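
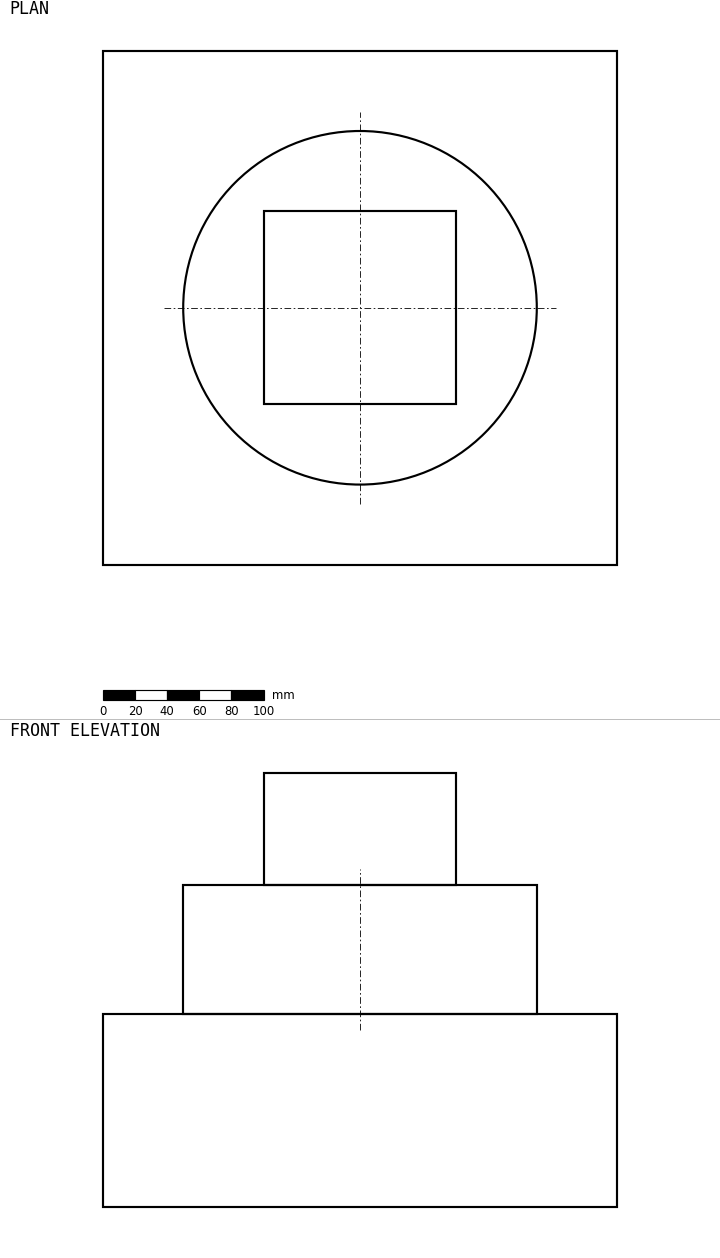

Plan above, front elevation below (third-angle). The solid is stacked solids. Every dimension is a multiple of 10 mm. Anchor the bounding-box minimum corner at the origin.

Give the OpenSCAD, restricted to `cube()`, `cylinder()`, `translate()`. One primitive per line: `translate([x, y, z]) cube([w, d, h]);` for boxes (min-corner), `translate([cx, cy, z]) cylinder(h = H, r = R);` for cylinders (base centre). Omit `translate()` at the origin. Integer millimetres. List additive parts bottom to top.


cube([320, 320, 120]);
translate([160, 160, 120]) cylinder(h = 80, r = 110);
translate([100, 100, 200]) cube([120, 120, 70]);


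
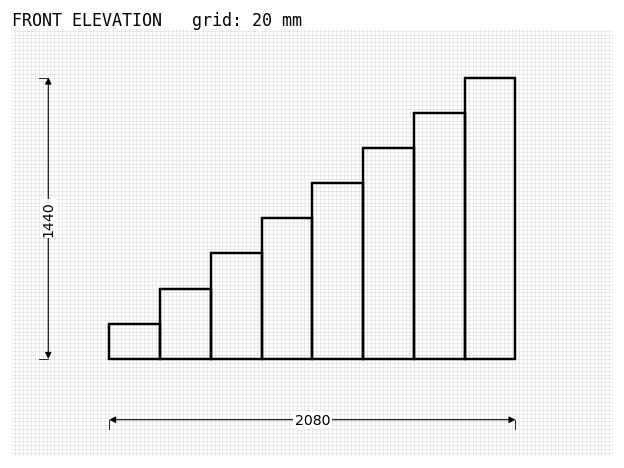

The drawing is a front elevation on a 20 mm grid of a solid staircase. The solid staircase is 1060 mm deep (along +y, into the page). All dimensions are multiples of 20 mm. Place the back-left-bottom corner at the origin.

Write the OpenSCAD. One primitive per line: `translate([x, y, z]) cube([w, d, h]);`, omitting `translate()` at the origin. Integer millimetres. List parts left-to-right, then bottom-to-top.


cube([260, 1060, 180]);
translate([260, 0, 0]) cube([260, 1060, 360]);
translate([520, 0, 0]) cube([260, 1060, 540]);
translate([780, 0, 0]) cube([260, 1060, 720]);
translate([1040, 0, 0]) cube([260, 1060, 900]);
translate([1300, 0, 0]) cube([260, 1060, 1080]);
translate([1560, 0, 0]) cube([260, 1060, 1260]);
translate([1820, 0, 0]) cube([260, 1060, 1440]);


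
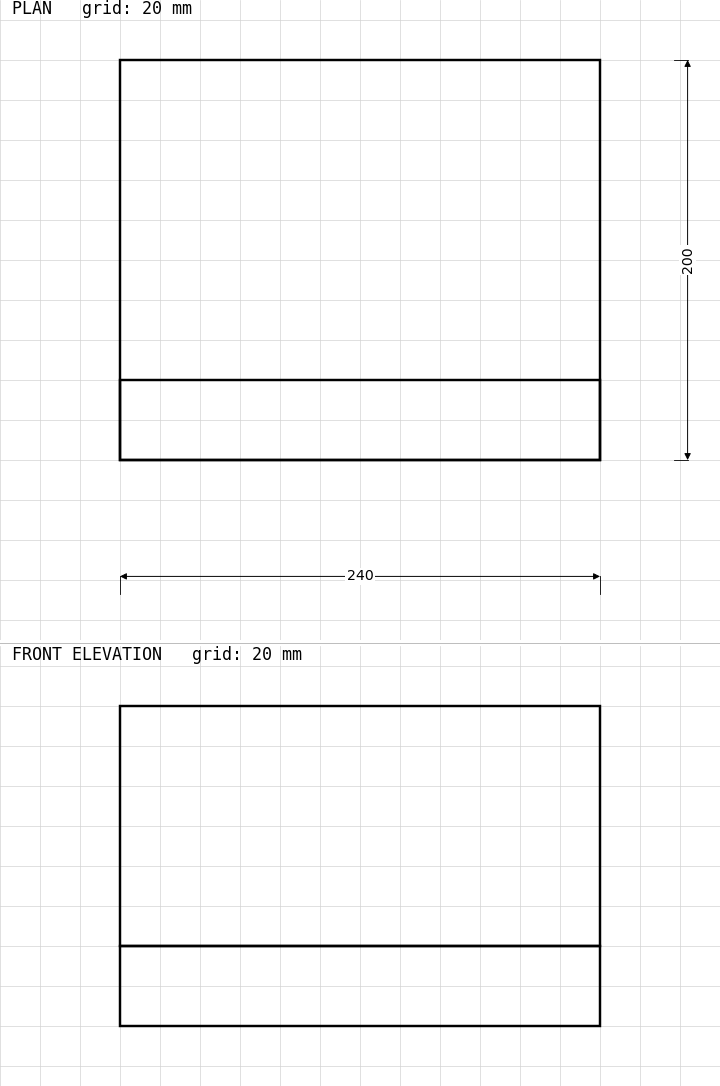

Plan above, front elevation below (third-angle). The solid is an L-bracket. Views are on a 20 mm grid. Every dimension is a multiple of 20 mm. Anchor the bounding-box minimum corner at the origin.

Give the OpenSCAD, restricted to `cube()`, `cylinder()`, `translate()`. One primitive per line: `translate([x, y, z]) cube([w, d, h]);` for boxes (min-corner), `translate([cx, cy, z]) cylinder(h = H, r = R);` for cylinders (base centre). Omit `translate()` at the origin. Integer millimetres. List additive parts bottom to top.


cube([240, 200, 40]);
translate([0, 0, 40]) cube([240, 40, 120]);


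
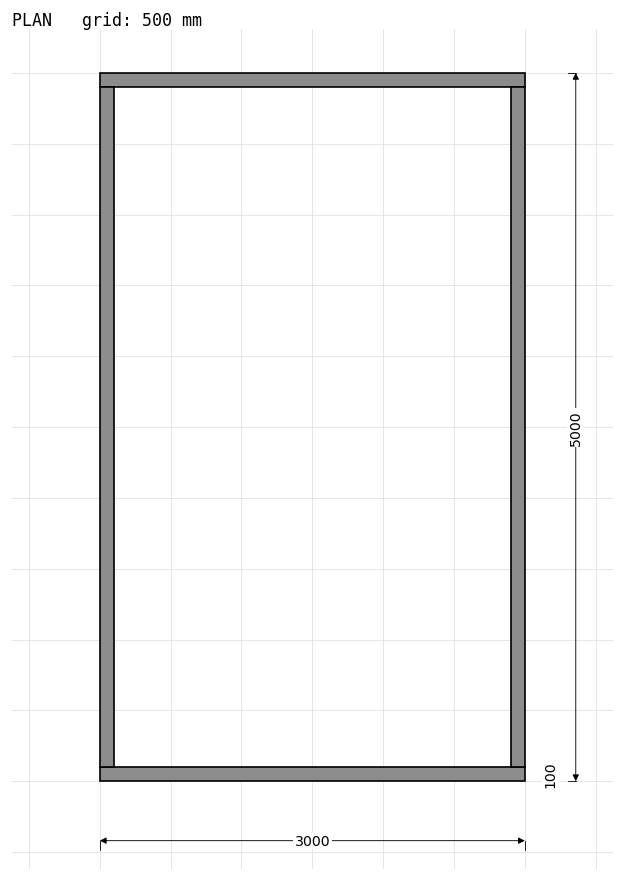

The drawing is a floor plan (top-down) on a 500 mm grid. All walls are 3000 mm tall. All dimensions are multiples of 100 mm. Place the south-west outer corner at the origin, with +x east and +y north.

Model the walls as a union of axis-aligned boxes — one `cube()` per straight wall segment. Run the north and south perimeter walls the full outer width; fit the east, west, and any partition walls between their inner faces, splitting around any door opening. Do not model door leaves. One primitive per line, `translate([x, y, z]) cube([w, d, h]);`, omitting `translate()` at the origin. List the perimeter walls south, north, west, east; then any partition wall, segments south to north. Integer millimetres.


cube([3000, 100, 3000]);
translate([0, 4900, 0]) cube([3000, 100, 3000]);
translate([0, 100, 0]) cube([100, 4800, 3000]);
translate([2900, 100, 0]) cube([100, 4800, 3000]);


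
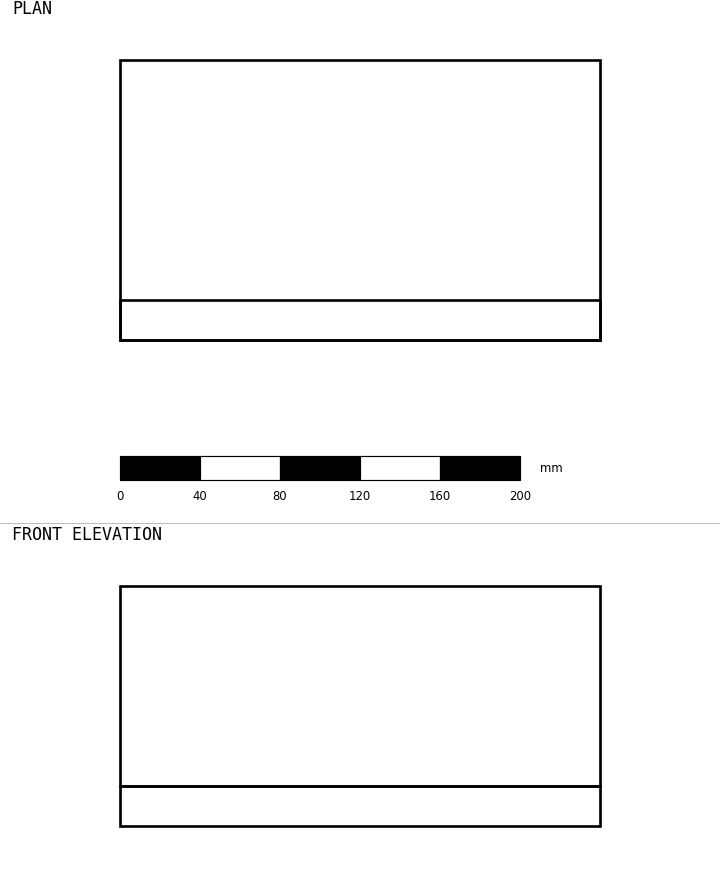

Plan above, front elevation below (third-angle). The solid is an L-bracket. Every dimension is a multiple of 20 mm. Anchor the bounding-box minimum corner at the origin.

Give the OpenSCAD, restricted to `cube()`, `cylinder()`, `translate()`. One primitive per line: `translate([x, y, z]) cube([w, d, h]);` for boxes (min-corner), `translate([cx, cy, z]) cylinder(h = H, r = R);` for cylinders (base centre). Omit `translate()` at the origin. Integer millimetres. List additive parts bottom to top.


cube([240, 140, 20]);
translate([0, 0, 20]) cube([240, 20, 100]);


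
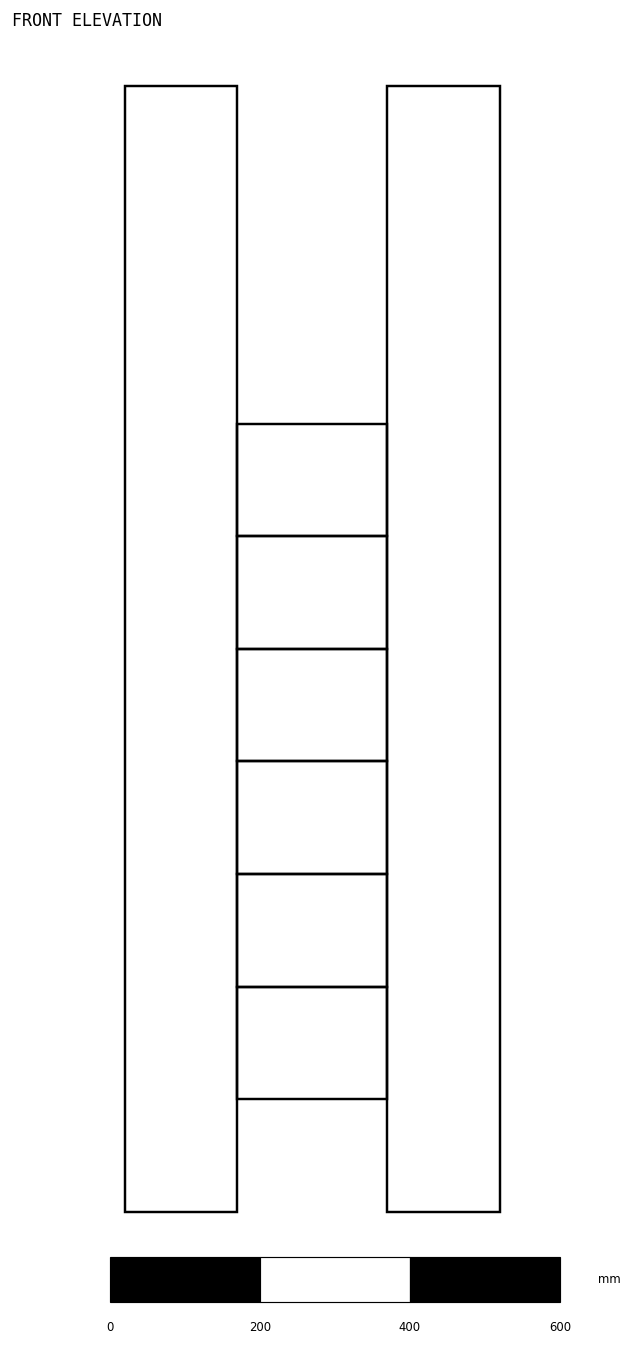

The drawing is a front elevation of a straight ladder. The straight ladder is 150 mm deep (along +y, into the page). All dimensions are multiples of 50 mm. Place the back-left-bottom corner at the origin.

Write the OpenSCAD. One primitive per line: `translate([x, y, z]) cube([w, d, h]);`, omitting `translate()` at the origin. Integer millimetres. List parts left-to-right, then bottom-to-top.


cube([150, 150, 1500]);
translate([150, 0, 150]) cube([200, 150, 150]);
translate([150, 0, 300]) cube([200, 150, 150]);
translate([150, 0, 450]) cube([200, 150, 150]);
translate([150, 0, 600]) cube([200, 150, 150]);
translate([150, 0, 750]) cube([200, 150, 150]);
translate([150, 0, 900]) cube([200, 150, 150]);
translate([350, 0, 0]) cube([150, 150, 1500]);


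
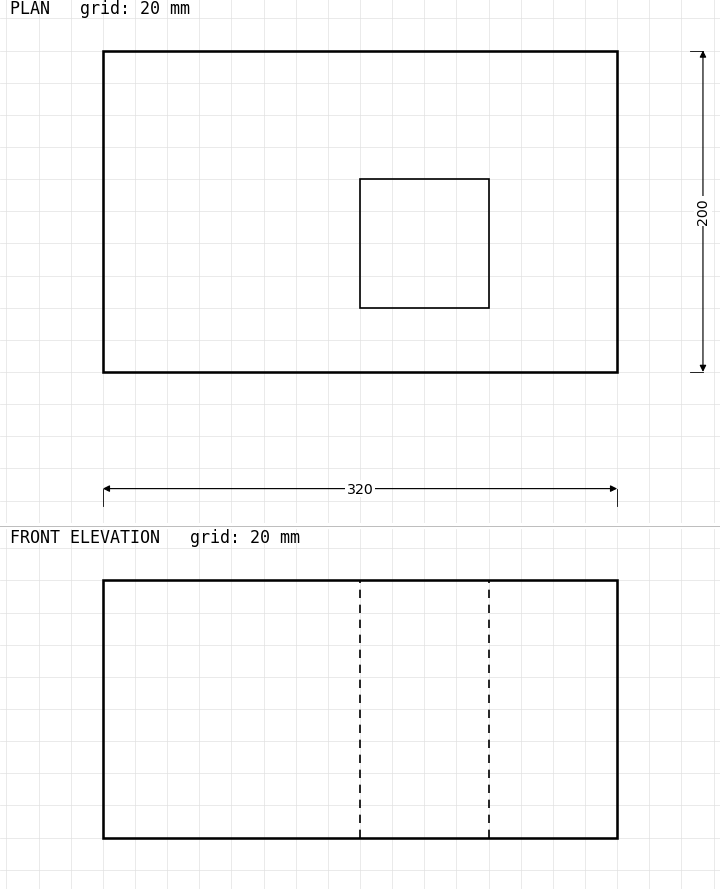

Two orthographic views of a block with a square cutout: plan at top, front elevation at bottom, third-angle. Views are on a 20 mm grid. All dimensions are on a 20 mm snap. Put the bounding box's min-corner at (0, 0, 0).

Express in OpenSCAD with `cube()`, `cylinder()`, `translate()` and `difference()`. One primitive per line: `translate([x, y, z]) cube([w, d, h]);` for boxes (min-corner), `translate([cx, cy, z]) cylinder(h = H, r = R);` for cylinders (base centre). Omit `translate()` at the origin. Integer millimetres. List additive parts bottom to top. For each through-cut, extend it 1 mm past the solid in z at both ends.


difference() {
  cube([320, 200, 160]);
  translate([160, 40, -1]) cube([80, 80, 162]);
}


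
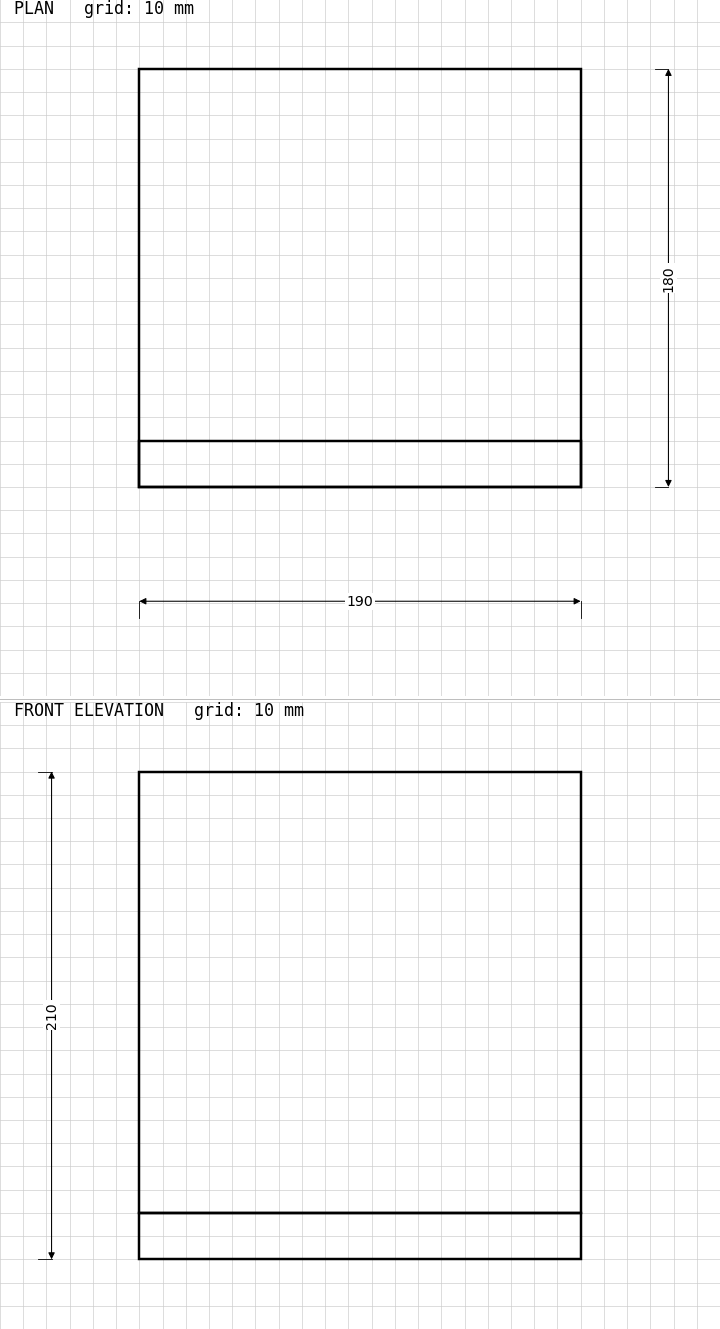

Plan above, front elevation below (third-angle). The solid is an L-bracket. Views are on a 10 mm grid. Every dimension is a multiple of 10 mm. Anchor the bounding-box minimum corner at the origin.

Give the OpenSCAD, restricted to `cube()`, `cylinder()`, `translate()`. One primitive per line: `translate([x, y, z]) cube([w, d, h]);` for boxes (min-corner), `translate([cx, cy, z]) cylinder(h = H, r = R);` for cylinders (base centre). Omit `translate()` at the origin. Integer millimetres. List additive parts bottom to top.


cube([190, 180, 20]);
translate([0, 0, 20]) cube([190, 20, 190]);


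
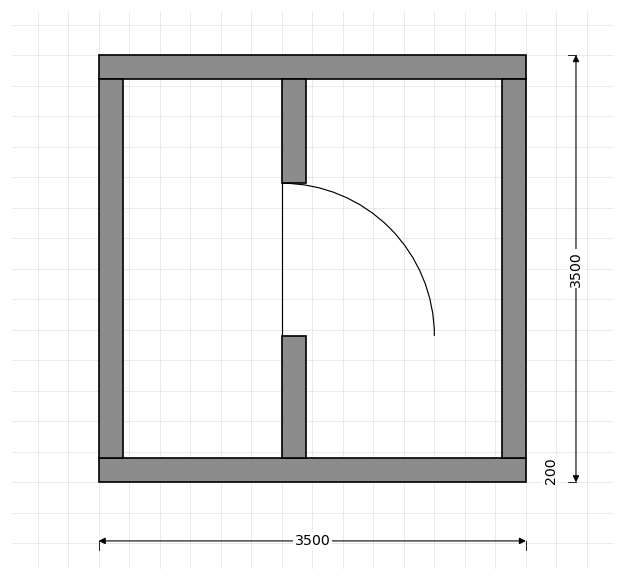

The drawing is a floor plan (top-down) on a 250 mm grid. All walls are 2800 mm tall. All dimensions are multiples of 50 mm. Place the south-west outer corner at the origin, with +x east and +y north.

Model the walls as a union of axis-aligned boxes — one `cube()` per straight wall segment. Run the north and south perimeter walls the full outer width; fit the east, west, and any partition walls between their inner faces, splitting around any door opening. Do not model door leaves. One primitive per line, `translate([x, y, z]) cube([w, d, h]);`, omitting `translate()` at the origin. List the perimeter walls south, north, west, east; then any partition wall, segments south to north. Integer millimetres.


cube([3500, 200, 2800]);
translate([0, 3300, 0]) cube([3500, 200, 2800]);
translate([0, 200, 0]) cube([200, 3100, 2800]);
translate([3300, 200, 0]) cube([200, 3100, 2800]);
translate([1500, 200, 0]) cube([200, 1000, 2800]);
translate([1500, 2450, 0]) cube([200, 850, 2800]);


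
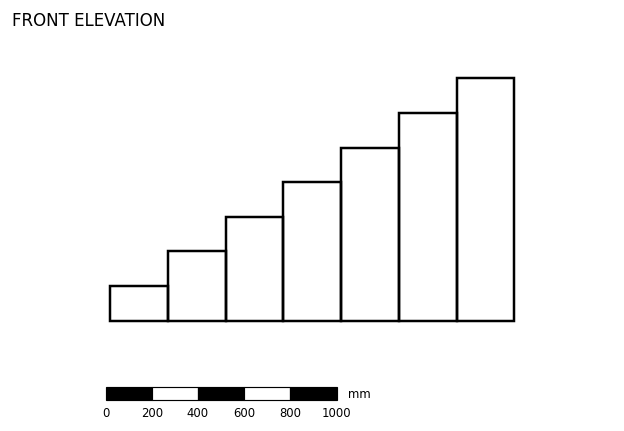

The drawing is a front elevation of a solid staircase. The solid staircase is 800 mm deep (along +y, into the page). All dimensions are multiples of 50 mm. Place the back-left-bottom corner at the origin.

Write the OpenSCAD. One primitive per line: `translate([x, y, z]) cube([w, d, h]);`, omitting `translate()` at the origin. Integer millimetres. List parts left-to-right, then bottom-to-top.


cube([250, 800, 150]);
translate([250, 0, 0]) cube([250, 800, 300]);
translate([500, 0, 0]) cube([250, 800, 450]);
translate([750, 0, 0]) cube([250, 800, 600]);
translate([1000, 0, 0]) cube([250, 800, 750]);
translate([1250, 0, 0]) cube([250, 800, 900]);
translate([1500, 0, 0]) cube([250, 800, 1050]);


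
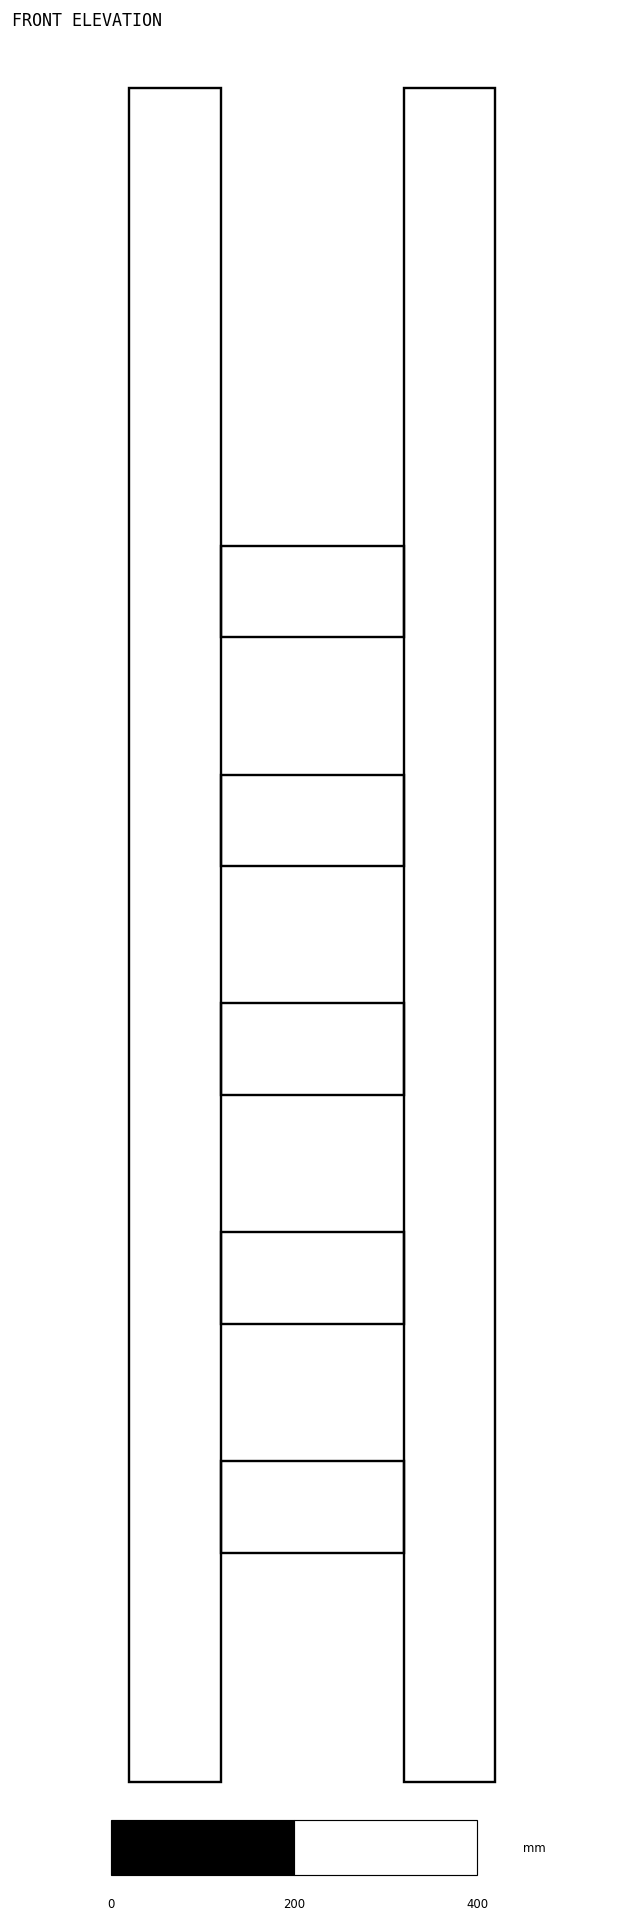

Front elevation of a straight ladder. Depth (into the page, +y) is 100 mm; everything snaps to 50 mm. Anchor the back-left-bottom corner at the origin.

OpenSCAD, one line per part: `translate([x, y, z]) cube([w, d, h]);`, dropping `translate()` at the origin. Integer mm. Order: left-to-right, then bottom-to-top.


cube([100, 100, 1850]);
translate([100, 0, 250]) cube([200, 100, 100]);
translate([100, 0, 500]) cube([200, 100, 100]);
translate([100, 0, 750]) cube([200, 100, 100]);
translate([100, 0, 1000]) cube([200, 100, 100]);
translate([100, 0, 1250]) cube([200, 100, 100]);
translate([300, 0, 0]) cube([100, 100, 1850]);


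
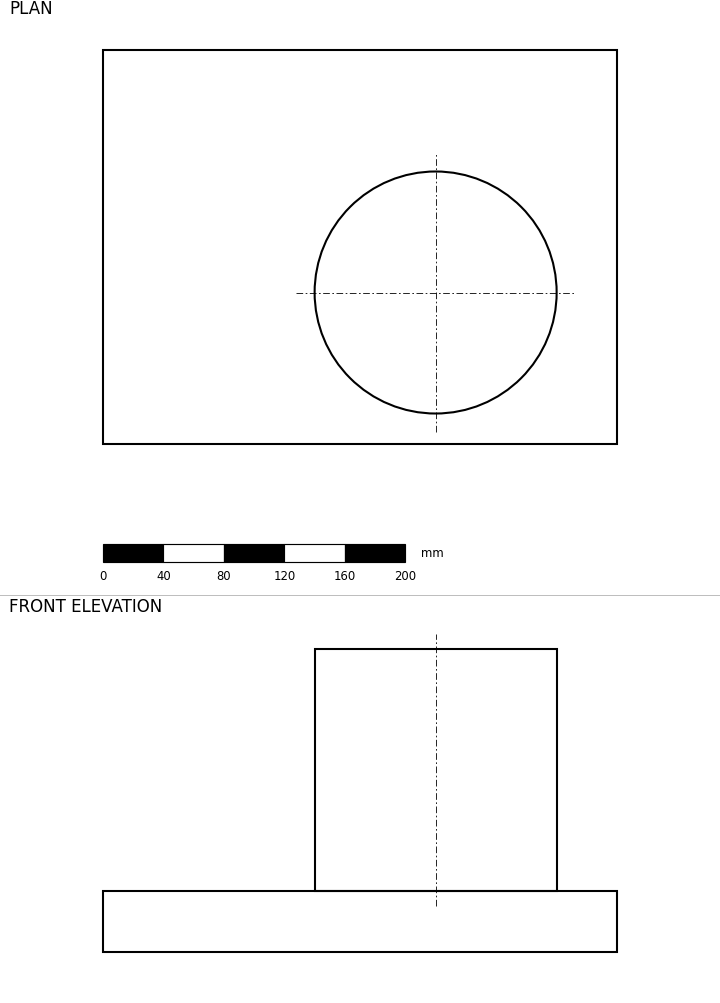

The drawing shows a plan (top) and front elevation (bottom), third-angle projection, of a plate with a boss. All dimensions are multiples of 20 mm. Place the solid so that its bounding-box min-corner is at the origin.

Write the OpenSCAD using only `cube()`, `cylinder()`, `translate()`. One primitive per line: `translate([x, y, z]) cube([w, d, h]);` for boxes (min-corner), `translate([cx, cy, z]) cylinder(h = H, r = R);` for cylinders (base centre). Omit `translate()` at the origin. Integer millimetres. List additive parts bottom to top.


cube([340, 260, 40]);
translate([220, 100, 40]) cylinder(h = 160, r = 80);


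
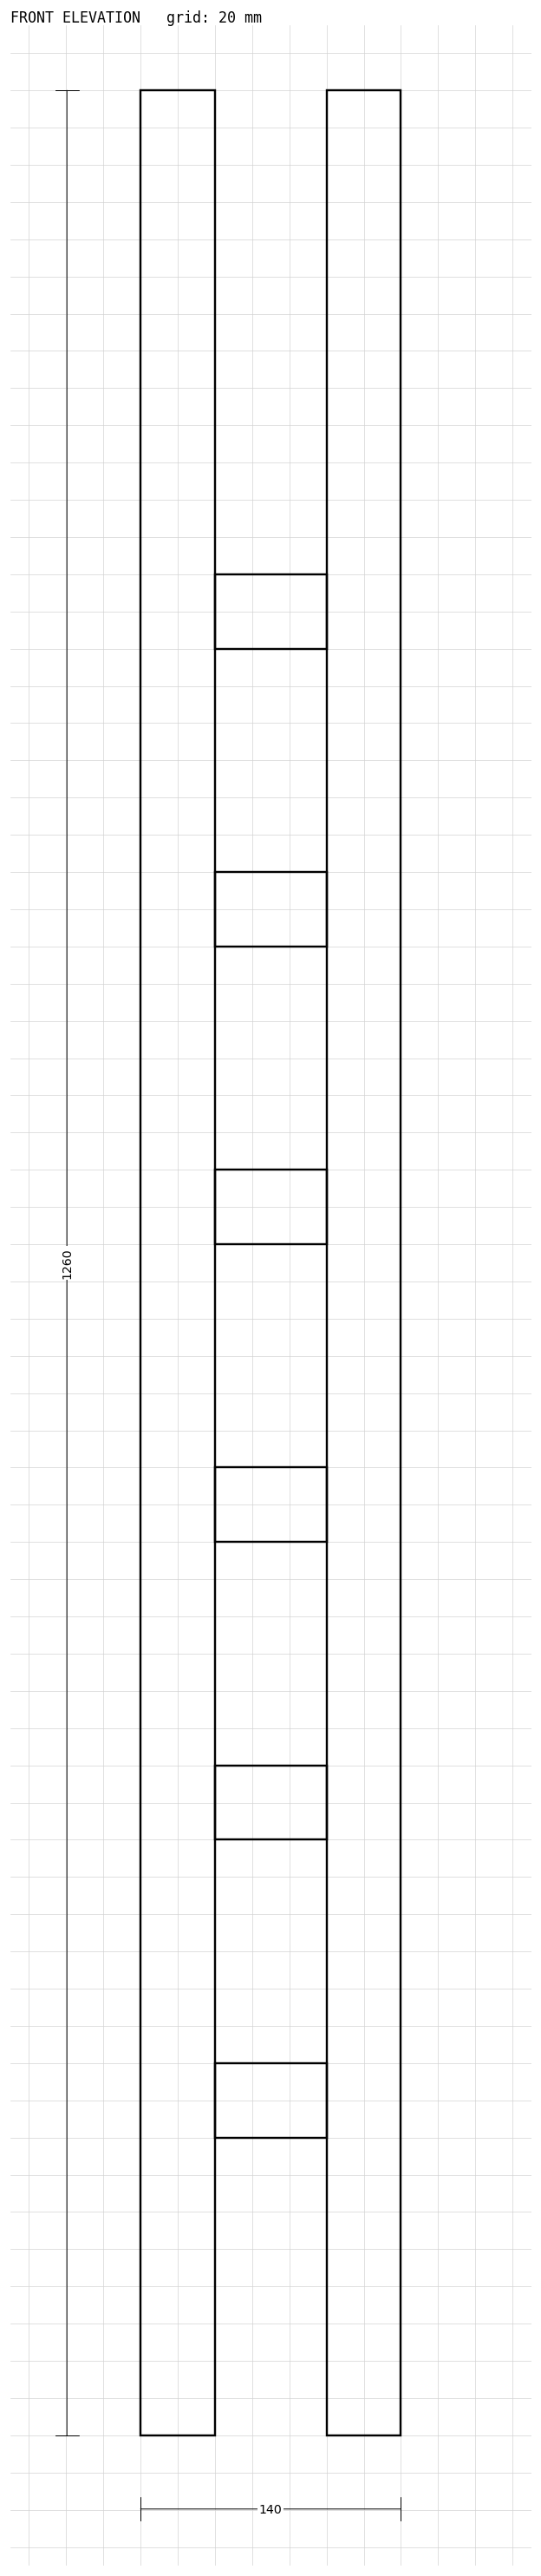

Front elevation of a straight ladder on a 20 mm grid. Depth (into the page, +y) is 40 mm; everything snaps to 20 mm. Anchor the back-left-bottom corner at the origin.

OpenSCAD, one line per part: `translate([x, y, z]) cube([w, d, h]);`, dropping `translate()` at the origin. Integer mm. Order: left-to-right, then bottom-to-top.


cube([40, 40, 1260]);
translate([40, 0, 160]) cube([60, 40, 40]);
translate([40, 0, 320]) cube([60, 40, 40]);
translate([40, 0, 480]) cube([60, 40, 40]);
translate([40, 0, 640]) cube([60, 40, 40]);
translate([40, 0, 800]) cube([60, 40, 40]);
translate([40, 0, 960]) cube([60, 40, 40]);
translate([100, 0, 0]) cube([40, 40, 1260]);


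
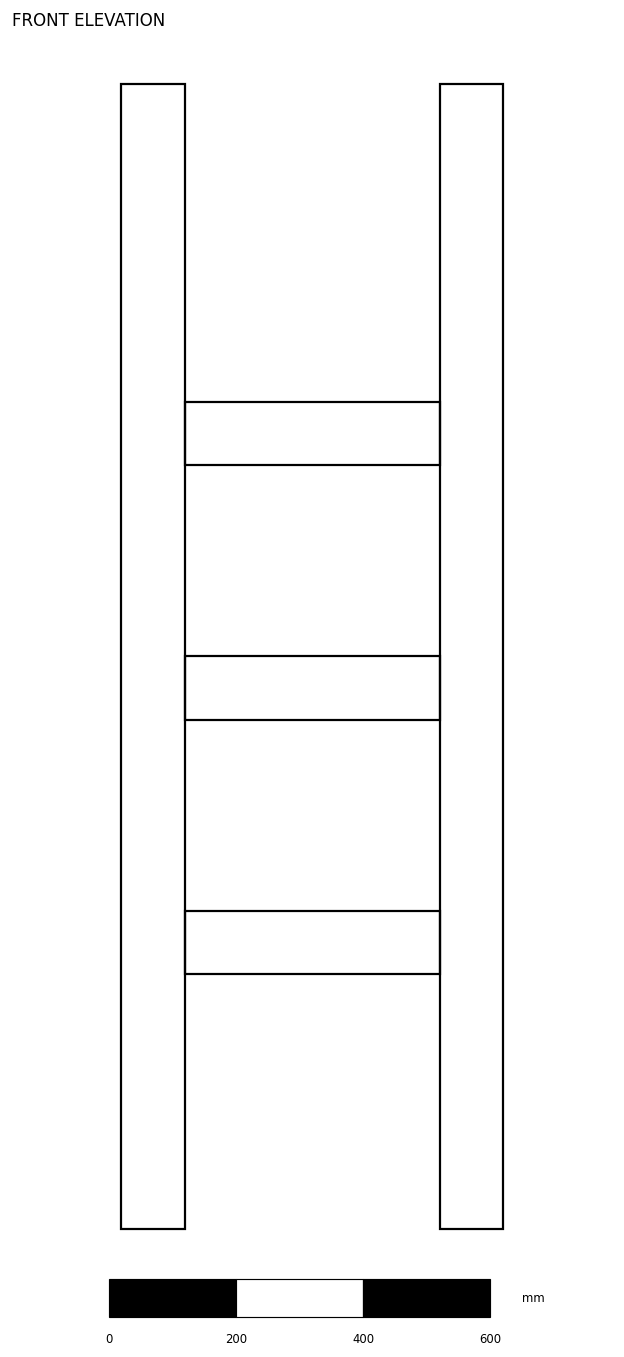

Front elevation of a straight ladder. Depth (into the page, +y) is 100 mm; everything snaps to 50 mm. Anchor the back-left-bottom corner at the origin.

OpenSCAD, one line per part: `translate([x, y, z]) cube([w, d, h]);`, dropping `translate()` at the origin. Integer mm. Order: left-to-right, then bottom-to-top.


cube([100, 100, 1800]);
translate([100, 0, 400]) cube([400, 100, 100]);
translate([100, 0, 800]) cube([400, 100, 100]);
translate([100, 0, 1200]) cube([400, 100, 100]);
translate([500, 0, 0]) cube([100, 100, 1800]);


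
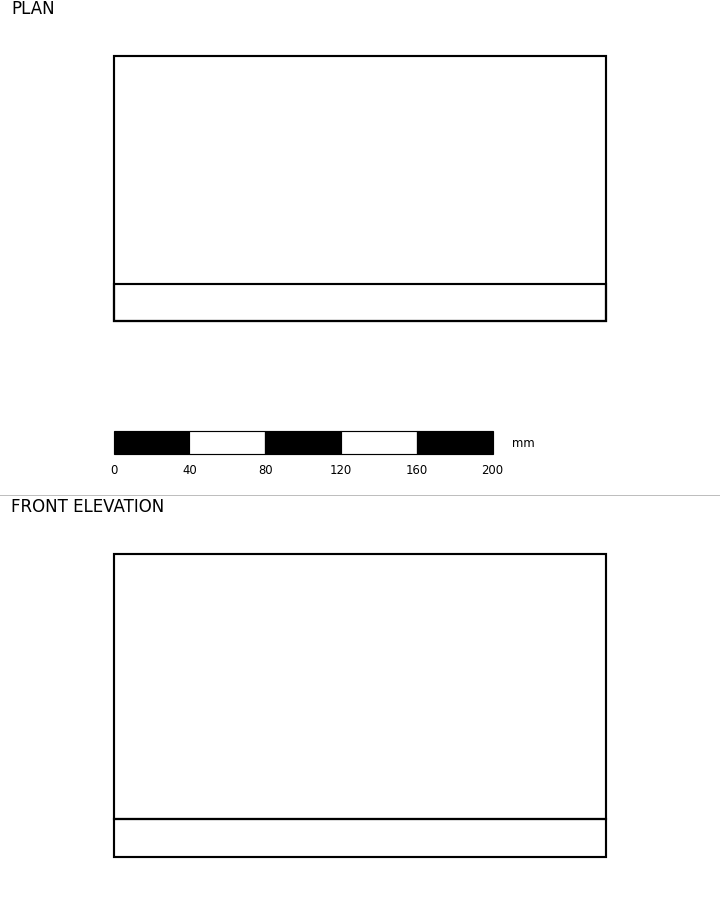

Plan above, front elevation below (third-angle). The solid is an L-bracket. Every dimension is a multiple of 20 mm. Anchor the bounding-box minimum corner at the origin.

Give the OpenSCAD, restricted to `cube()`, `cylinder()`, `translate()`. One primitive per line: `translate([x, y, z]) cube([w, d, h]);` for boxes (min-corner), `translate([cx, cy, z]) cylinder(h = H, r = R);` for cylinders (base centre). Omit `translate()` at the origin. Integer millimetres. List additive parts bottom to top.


cube([260, 140, 20]);
translate([0, 0, 20]) cube([260, 20, 140]);


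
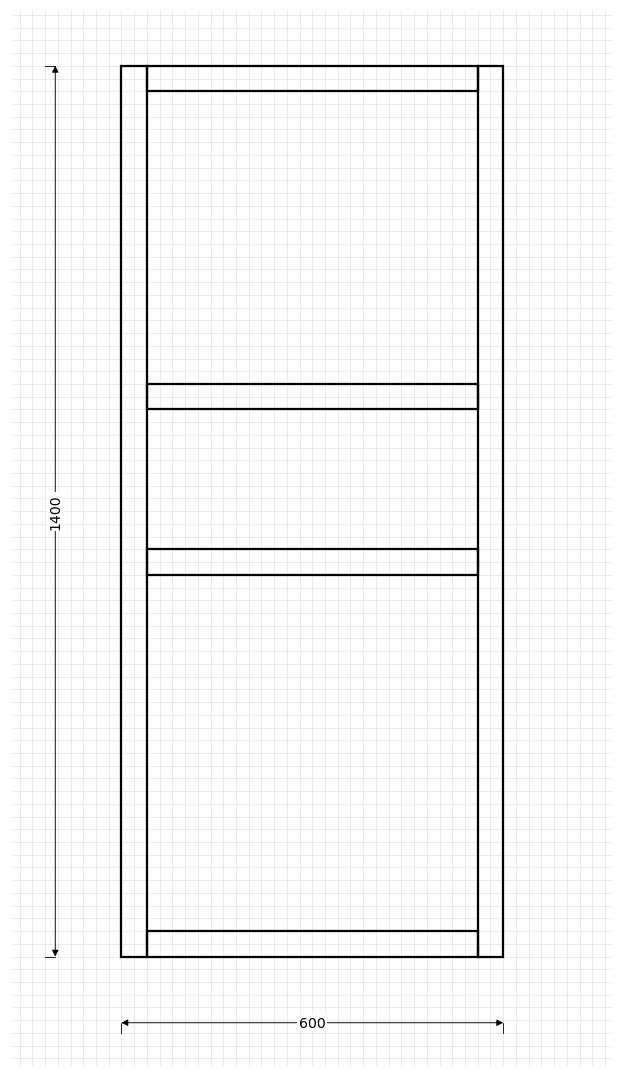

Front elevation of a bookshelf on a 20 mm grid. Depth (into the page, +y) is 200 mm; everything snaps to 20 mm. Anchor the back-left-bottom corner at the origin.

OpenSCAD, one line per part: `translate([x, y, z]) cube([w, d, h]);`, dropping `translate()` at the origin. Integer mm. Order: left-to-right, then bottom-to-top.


cube([40, 200, 1400]);
translate([40, 0, 0]) cube([520, 200, 40]);
translate([40, 0, 600]) cube([520, 200, 40]);
translate([40, 0, 860]) cube([520, 200, 40]);
translate([40, 0, 1360]) cube([520, 200, 40]);
translate([560, 0, 0]) cube([40, 200, 1400]);


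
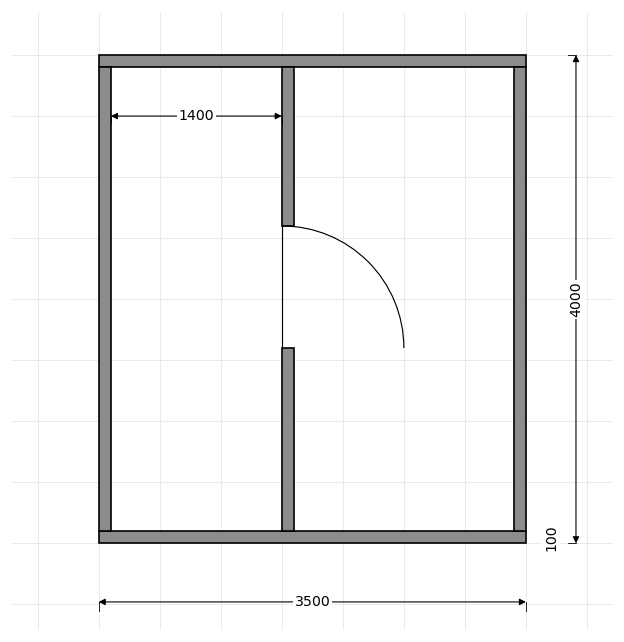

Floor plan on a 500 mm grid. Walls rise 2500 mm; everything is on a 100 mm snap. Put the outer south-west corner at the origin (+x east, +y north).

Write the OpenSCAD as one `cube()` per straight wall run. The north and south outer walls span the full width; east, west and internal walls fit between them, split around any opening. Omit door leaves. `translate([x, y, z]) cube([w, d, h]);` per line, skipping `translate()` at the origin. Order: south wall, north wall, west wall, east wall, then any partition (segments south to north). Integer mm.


cube([3500, 100, 2500]);
translate([0, 3900, 0]) cube([3500, 100, 2500]);
translate([0, 100, 0]) cube([100, 3800, 2500]);
translate([3400, 100, 0]) cube([100, 3800, 2500]);
translate([1500, 100, 0]) cube([100, 1500, 2500]);
translate([1500, 2600, 0]) cube([100, 1300, 2500]);


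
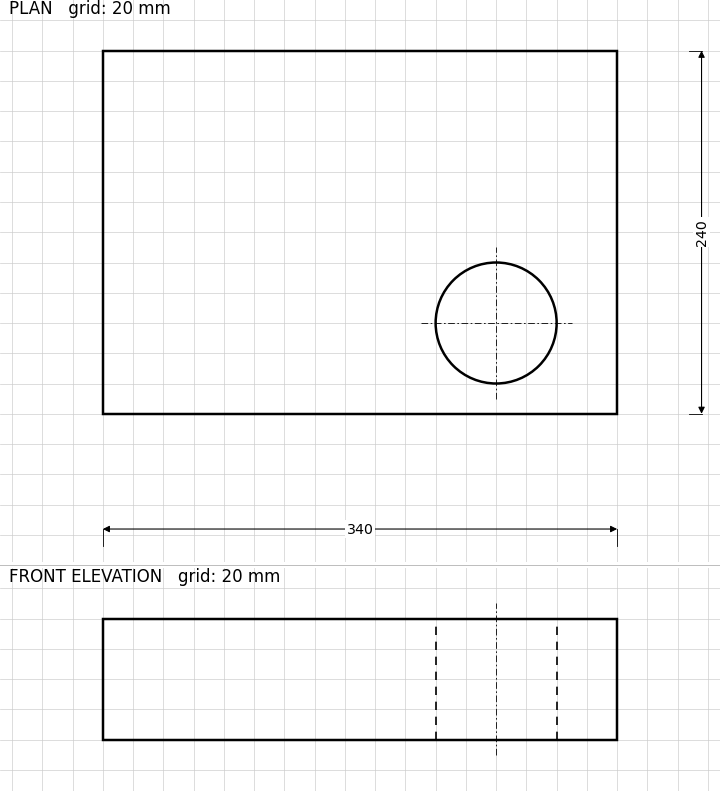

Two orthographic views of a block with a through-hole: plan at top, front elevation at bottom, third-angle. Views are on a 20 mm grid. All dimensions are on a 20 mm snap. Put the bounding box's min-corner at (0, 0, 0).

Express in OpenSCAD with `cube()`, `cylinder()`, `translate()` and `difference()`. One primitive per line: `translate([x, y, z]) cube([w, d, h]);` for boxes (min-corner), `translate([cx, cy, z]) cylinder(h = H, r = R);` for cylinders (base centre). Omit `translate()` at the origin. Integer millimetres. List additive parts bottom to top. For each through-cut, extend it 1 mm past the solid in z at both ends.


difference() {
  cube([340, 240, 80]);
  translate([260, 60, -1]) cylinder(h = 82, r = 40);
}


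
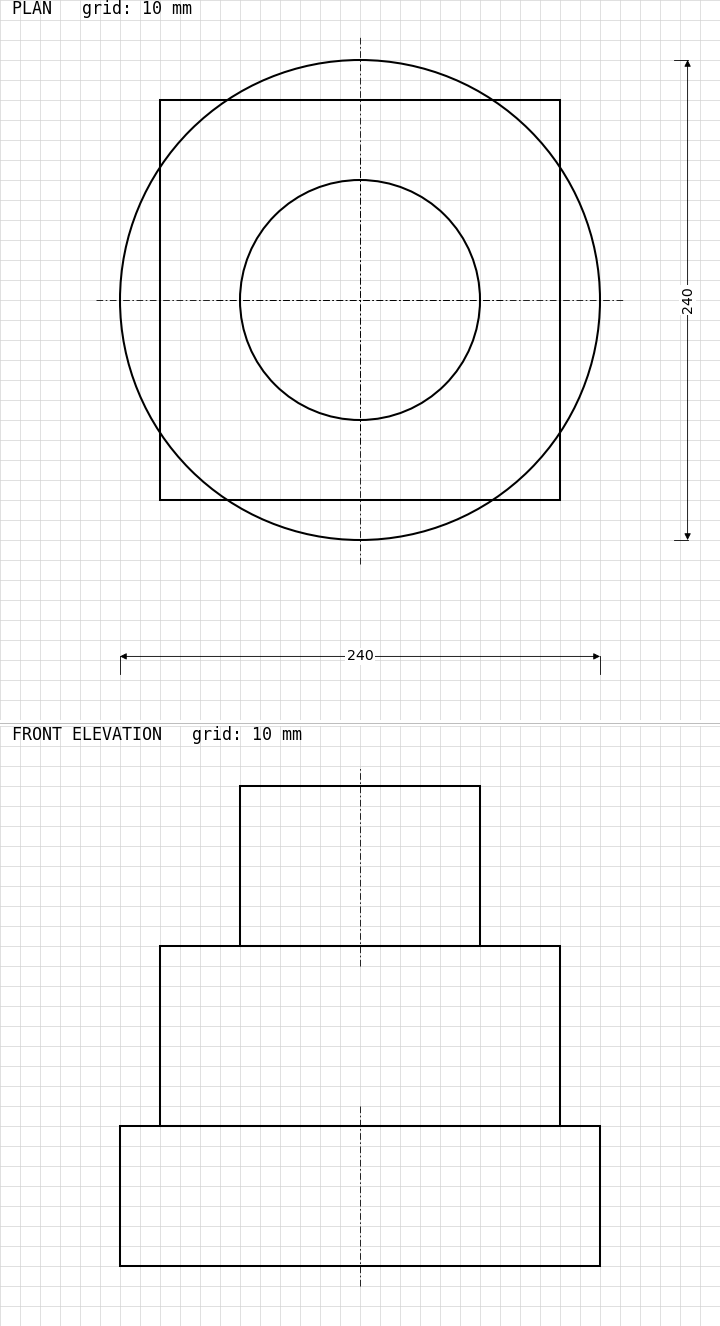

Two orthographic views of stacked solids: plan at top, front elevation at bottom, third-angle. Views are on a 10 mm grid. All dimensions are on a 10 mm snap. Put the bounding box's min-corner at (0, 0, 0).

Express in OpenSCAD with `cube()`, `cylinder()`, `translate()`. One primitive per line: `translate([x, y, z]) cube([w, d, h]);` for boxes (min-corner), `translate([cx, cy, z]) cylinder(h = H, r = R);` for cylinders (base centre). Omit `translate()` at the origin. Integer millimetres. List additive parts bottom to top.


translate([120, 120, 0]) cylinder(h = 70, r = 120);
translate([20, 20, 70]) cube([200, 200, 90]);
translate([120, 120, 160]) cylinder(h = 80, r = 60);


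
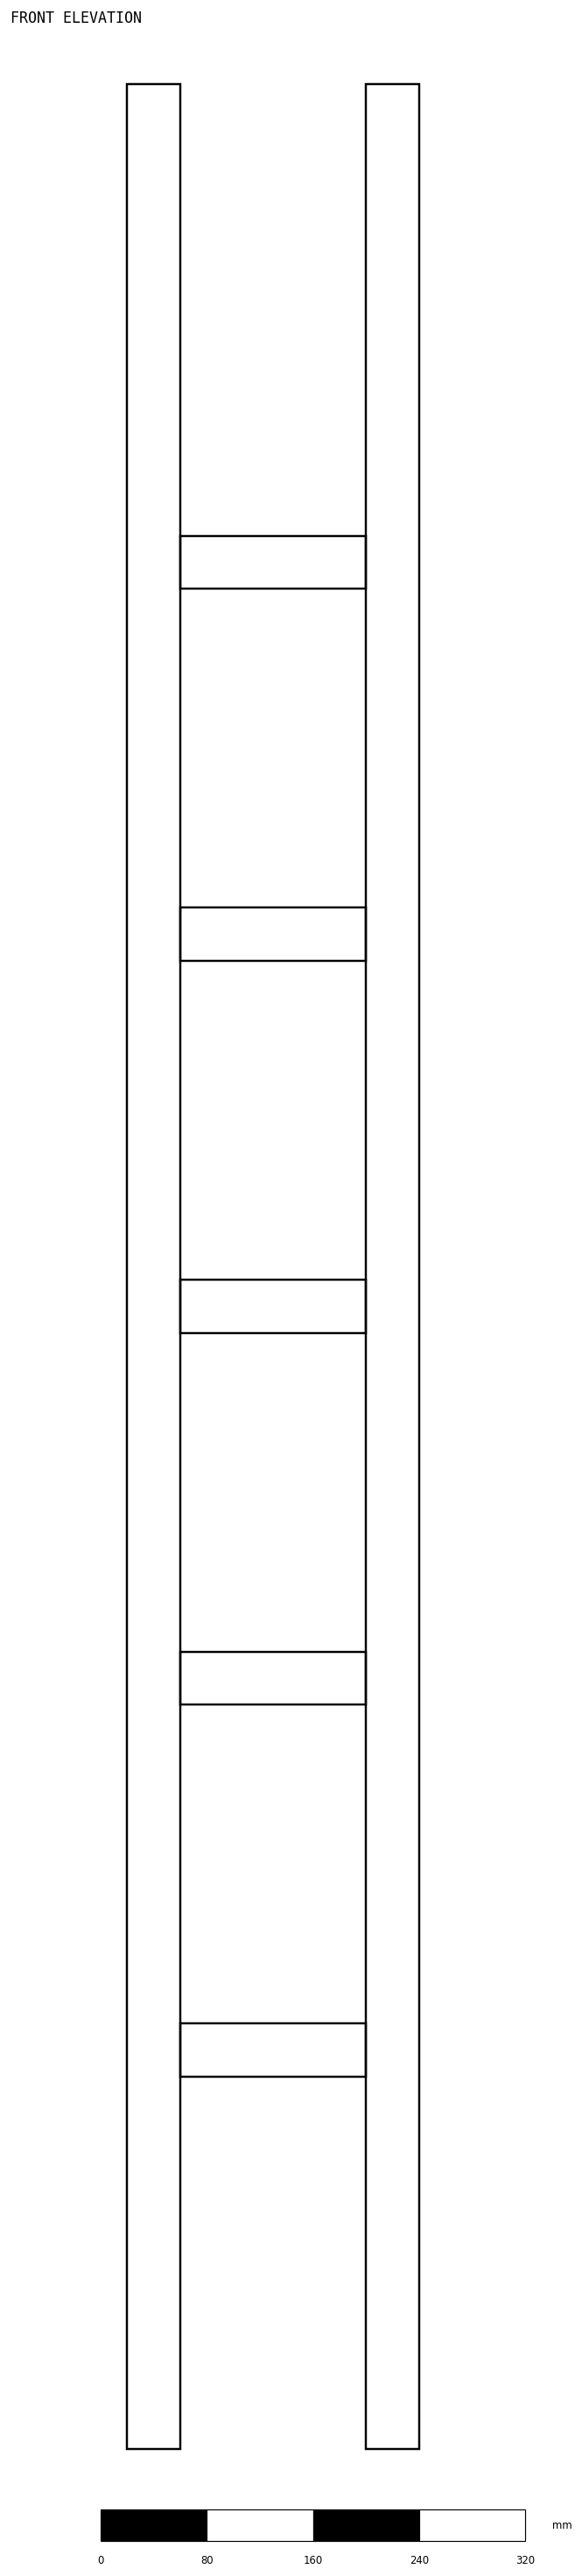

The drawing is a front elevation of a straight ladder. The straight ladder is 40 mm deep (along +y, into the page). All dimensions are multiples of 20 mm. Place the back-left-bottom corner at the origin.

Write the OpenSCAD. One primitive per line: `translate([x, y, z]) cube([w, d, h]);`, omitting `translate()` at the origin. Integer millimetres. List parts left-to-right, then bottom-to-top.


cube([40, 40, 1780]);
translate([40, 0, 280]) cube([140, 40, 40]);
translate([40, 0, 560]) cube([140, 40, 40]);
translate([40, 0, 840]) cube([140, 40, 40]);
translate([40, 0, 1120]) cube([140, 40, 40]);
translate([40, 0, 1400]) cube([140, 40, 40]);
translate([180, 0, 0]) cube([40, 40, 1780]);


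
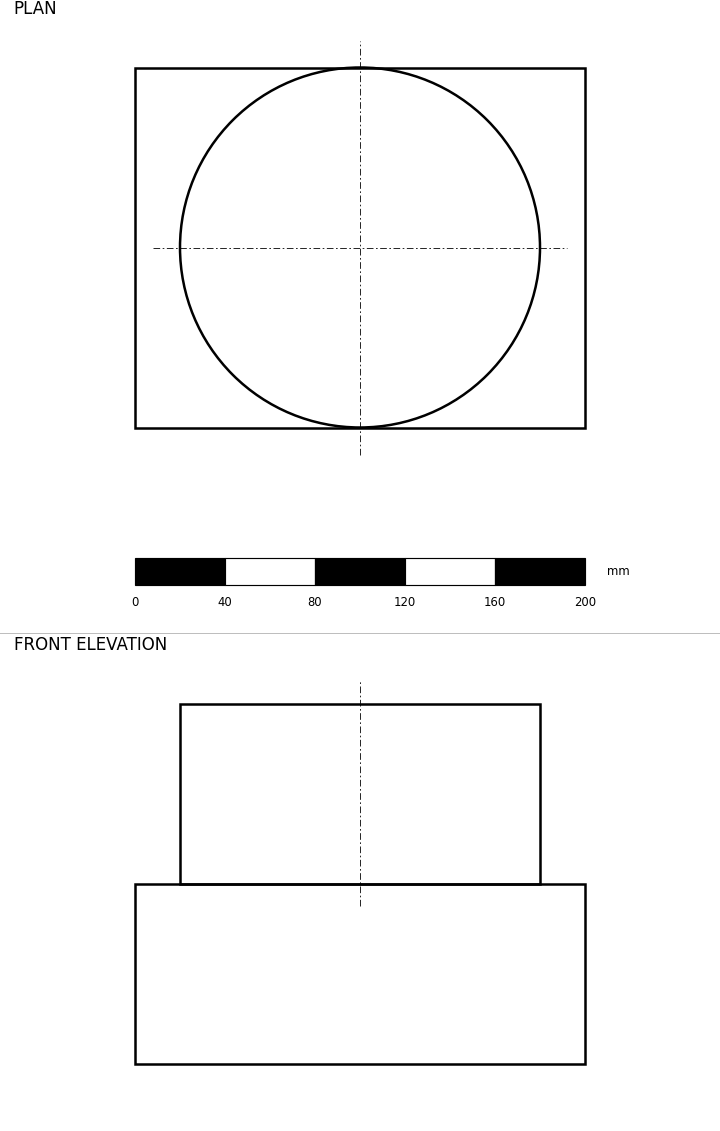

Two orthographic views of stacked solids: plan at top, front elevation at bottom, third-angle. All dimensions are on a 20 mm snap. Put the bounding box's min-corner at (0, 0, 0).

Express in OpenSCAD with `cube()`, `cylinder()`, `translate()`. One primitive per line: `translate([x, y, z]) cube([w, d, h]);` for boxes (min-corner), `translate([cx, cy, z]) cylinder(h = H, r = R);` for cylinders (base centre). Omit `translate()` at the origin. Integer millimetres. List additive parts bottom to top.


cube([200, 160, 80]);
translate([100, 80, 80]) cylinder(h = 80, r = 80);


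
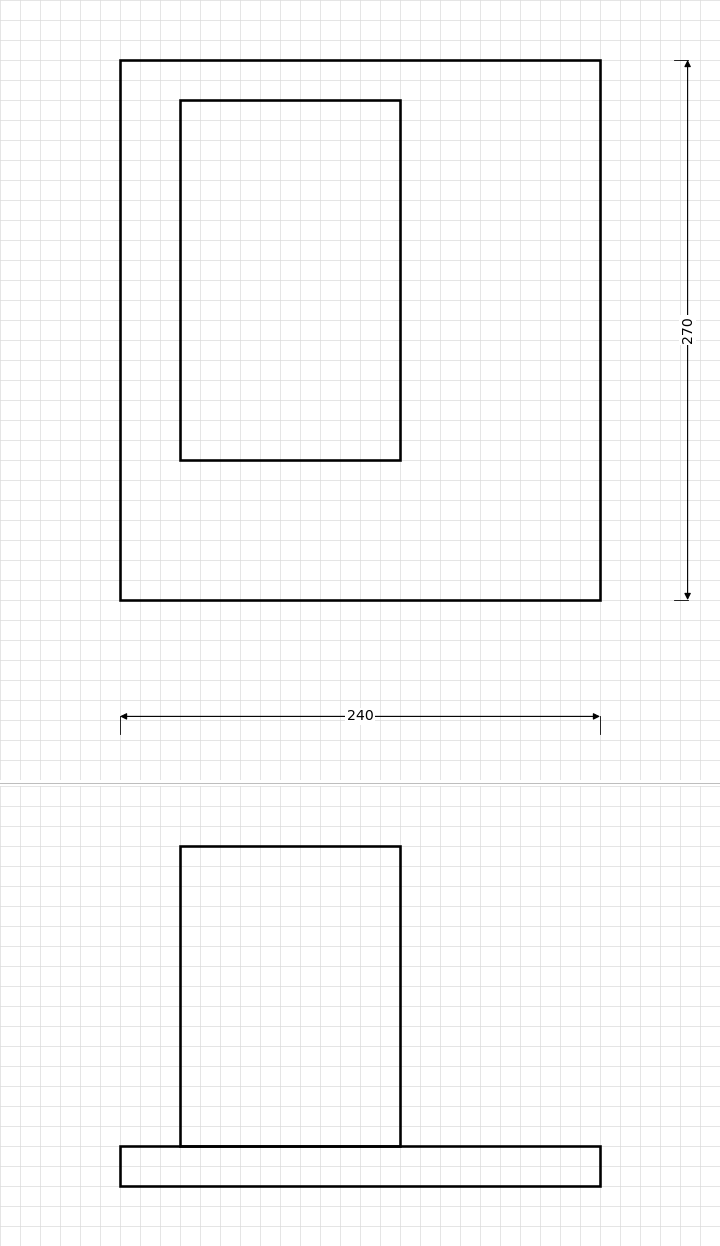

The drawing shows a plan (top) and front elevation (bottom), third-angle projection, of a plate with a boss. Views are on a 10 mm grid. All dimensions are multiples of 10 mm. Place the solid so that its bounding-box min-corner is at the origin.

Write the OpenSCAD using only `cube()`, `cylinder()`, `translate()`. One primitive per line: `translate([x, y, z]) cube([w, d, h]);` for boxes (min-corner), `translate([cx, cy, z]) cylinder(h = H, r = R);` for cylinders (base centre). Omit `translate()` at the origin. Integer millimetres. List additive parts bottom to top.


cube([240, 270, 20]);
translate([30, 70, 20]) cube([110, 180, 150]);


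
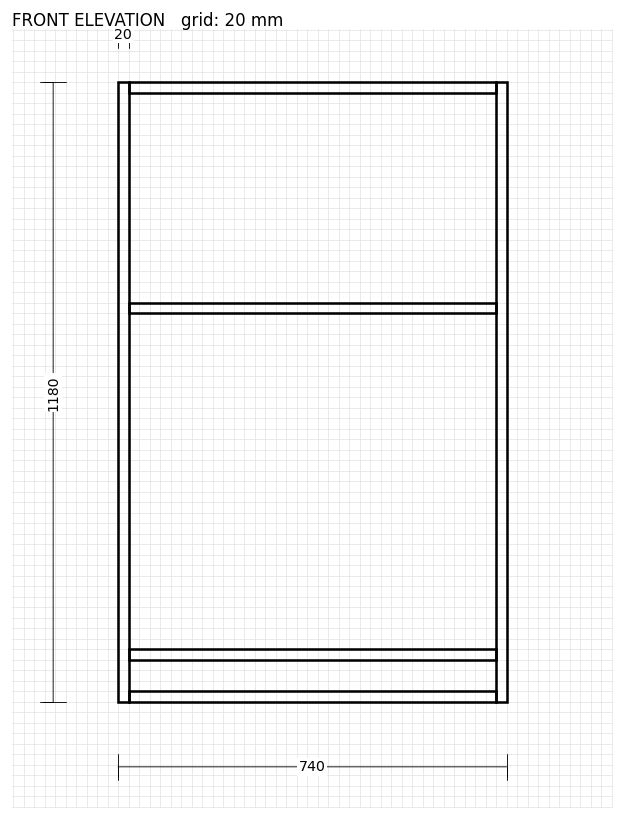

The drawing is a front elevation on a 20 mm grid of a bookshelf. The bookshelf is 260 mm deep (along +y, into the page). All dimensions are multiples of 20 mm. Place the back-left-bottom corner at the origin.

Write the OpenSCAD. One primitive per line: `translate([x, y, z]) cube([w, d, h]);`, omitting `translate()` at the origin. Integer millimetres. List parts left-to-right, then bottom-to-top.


cube([20, 260, 1180]);
translate([20, 0, 0]) cube([700, 260, 20]);
translate([20, 0, 80]) cube([700, 260, 20]);
translate([20, 0, 740]) cube([700, 260, 20]);
translate([20, 0, 1160]) cube([700, 260, 20]);
translate([720, 0, 0]) cube([20, 260, 1180]);


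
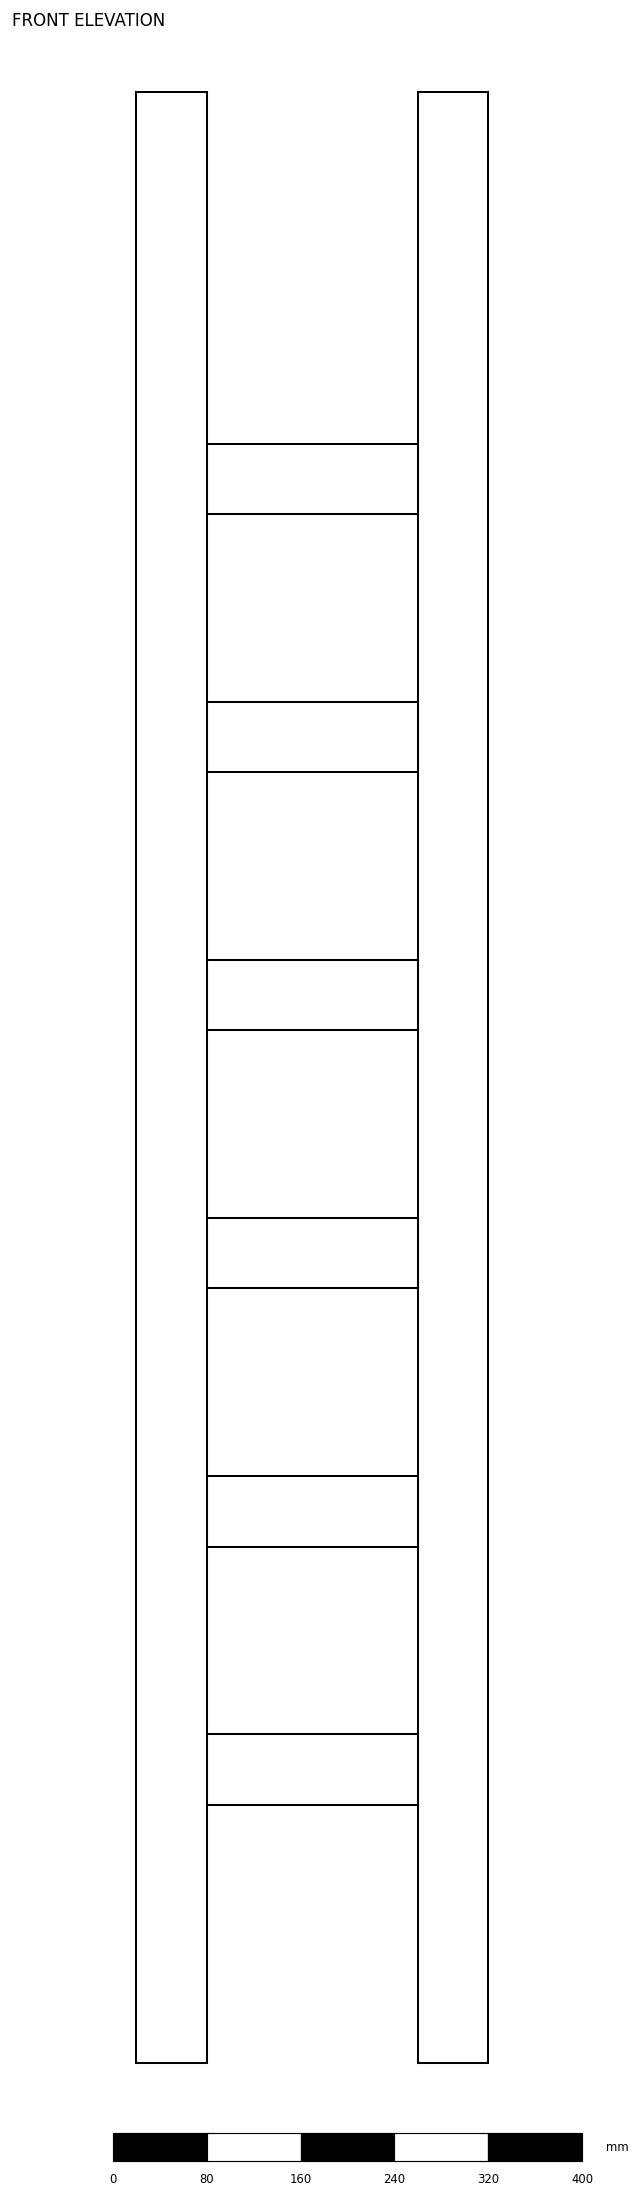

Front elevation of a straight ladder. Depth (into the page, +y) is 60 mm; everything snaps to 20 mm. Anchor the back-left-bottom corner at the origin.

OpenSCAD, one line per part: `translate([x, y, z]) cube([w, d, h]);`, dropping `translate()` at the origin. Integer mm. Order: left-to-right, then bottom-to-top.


cube([60, 60, 1680]);
translate([60, 0, 220]) cube([180, 60, 60]);
translate([60, 0, 440]) cube([180, 60, 60]);
translate([60, 0, 660]) cube([180, 60, 60]);
translate([60, 0, 880]) cube([180, 60, 60]);
translate([60, 0, 1100]) cube([180, 60, 60]);
translate([60, 0, 1320]) cube([180, 60, 60]);
translate([240, 0, 0]) cube([60, 60, 1680]);


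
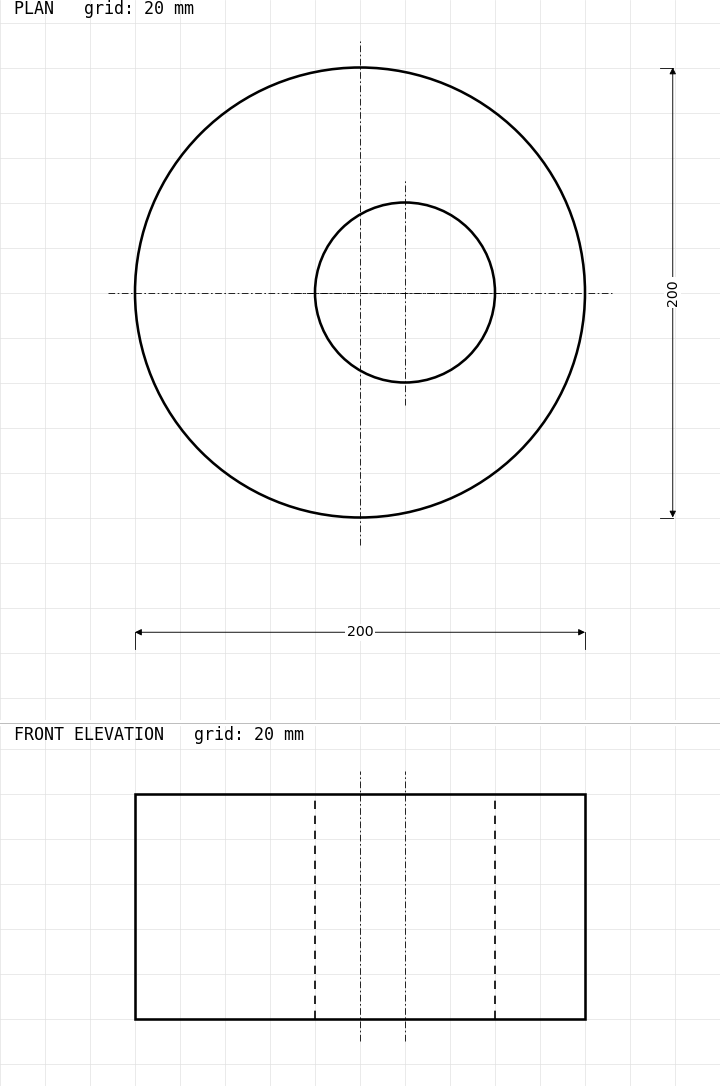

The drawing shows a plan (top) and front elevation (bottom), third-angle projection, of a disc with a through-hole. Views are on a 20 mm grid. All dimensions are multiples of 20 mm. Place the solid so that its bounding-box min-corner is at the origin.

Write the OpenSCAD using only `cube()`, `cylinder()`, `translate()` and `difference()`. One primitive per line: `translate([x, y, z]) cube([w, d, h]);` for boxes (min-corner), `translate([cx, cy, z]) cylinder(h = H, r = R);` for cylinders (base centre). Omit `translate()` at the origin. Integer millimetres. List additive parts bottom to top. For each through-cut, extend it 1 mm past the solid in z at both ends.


difference() {
  translate([100, 100, 0]) cylinder(h = 100, r = 100);
  translate([120, 100, -1]) cylinder(h = 102, r = 40);
}


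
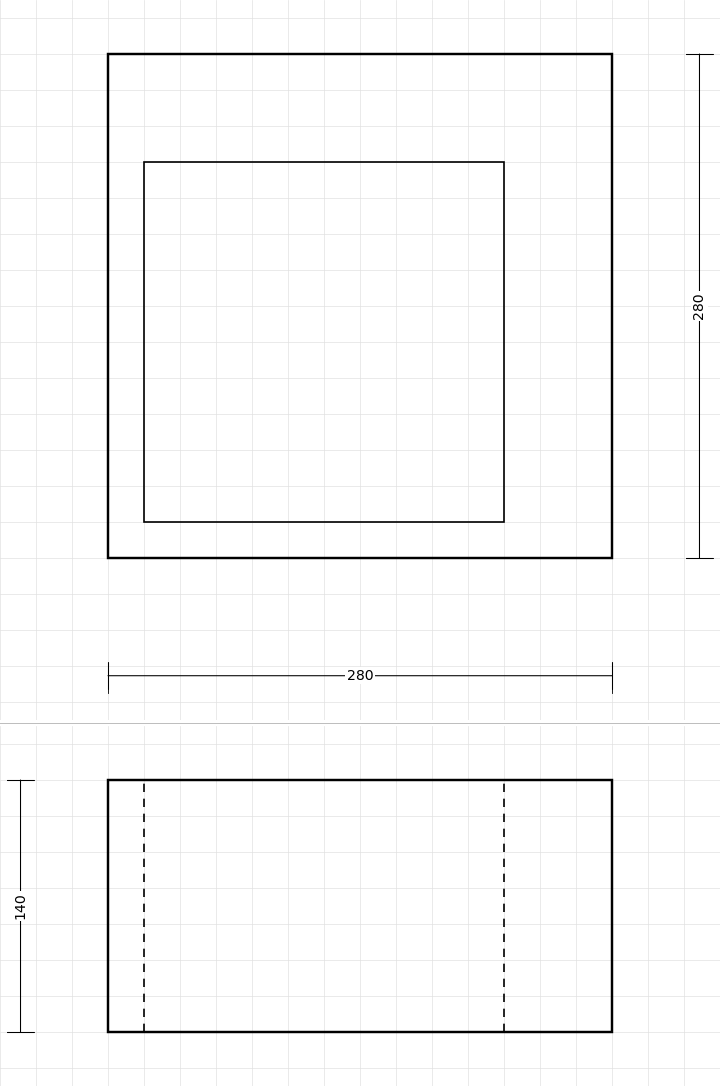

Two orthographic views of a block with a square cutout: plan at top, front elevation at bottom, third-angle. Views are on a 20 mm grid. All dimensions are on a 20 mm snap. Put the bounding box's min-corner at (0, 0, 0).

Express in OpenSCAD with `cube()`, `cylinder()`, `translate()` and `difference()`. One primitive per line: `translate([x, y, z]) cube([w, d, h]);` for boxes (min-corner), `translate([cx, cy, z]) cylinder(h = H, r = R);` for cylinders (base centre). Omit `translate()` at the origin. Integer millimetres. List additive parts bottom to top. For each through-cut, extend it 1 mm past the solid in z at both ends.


difference() {
  cube([280, 280, 140]);
  translate([20, 20, -1]) cube([200, 200, 142]);
}


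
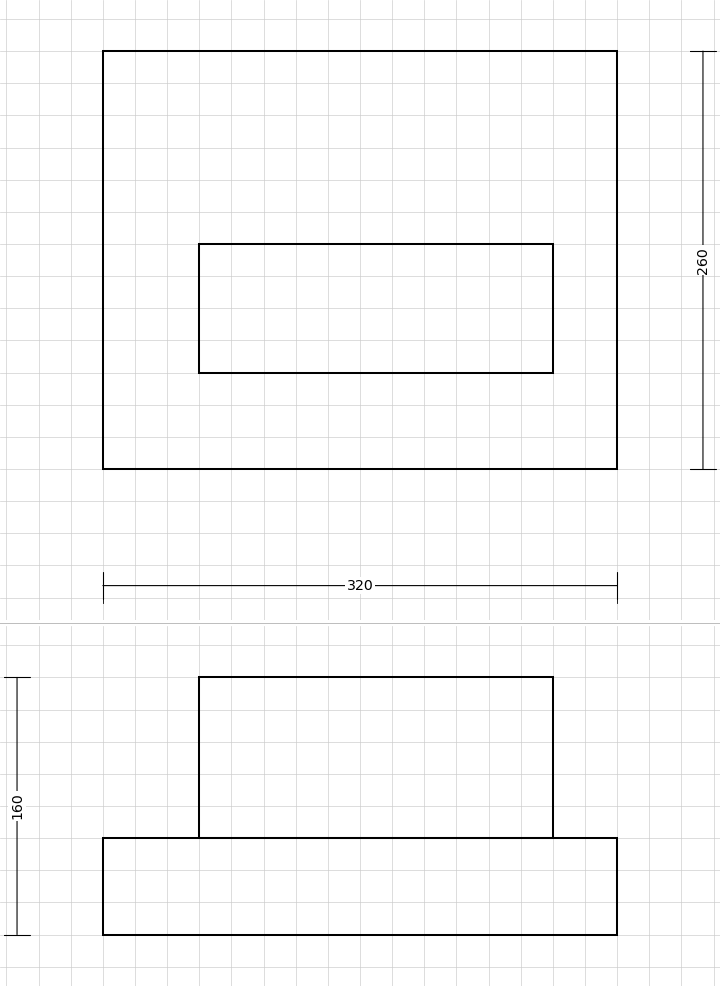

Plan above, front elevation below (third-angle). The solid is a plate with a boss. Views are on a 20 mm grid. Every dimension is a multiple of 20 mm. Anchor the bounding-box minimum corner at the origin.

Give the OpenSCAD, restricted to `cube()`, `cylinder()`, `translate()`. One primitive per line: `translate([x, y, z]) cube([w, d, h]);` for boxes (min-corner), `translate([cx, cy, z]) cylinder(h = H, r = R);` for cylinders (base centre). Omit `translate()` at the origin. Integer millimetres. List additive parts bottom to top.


cube([320, 260, 60]);
translate([60, 60, 60]) cube([220, 80, 100]);


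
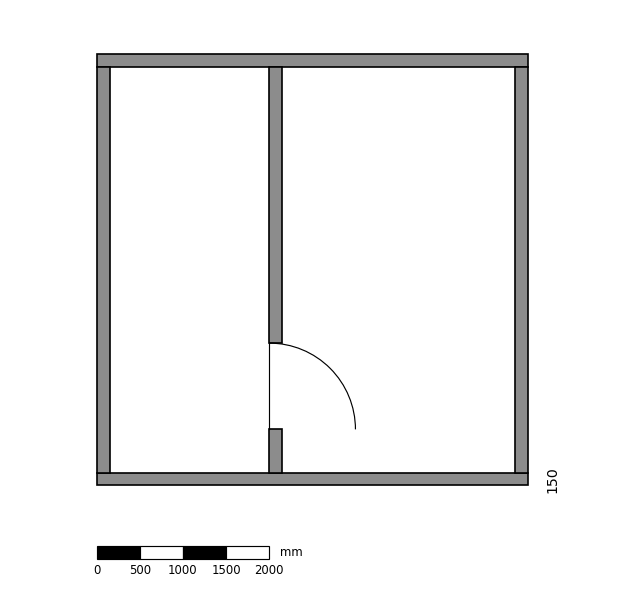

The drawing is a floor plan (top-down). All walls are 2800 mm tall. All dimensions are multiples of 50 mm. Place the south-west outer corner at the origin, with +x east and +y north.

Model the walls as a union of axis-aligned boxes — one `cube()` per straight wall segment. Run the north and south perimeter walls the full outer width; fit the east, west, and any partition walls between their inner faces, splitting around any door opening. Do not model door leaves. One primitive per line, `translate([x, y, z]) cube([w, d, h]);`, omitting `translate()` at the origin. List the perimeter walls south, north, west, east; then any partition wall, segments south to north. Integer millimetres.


cube([5000, 150, 2800]);
translate([0, 4850, 0]) cube([5000, 150, 2800]);
translate([0, 150, 0]) cube([150, 4700, 2800]);
translate([4850, 150, 0]) cube([150, 4700, 2800]);
translate([2000, 150, 0]) cube([150, 500, 2800]);
translate([2000, 1650, 0]) cube([150, 3200, 2800]);


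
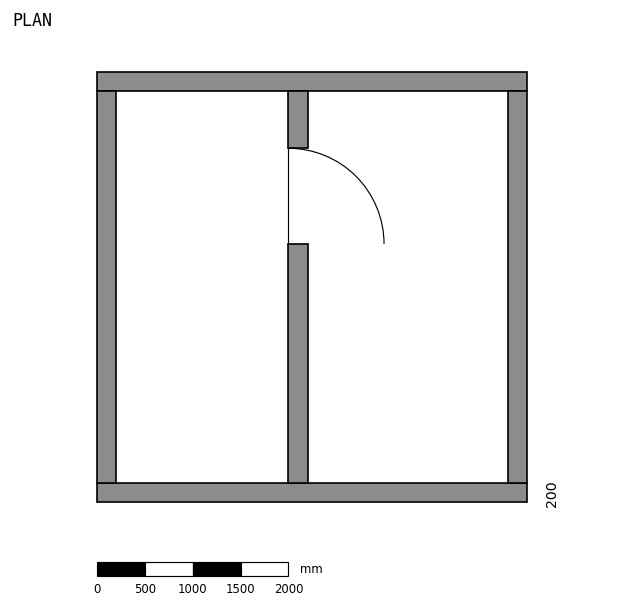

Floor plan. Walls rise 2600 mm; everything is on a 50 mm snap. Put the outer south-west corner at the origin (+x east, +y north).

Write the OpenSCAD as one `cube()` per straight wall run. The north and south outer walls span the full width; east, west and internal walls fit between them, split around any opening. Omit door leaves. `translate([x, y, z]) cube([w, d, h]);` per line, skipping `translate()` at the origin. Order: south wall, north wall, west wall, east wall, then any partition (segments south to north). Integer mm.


cube([4500, 200, 2600]);
translate([0, 4300, 0]) cube([4500, 200, 2600]);
translate([0, 200, 0]) cube([200, 4100, 2600]);
translate([4300, 200, 0]) cube([200, 4100, 2600]);
translate([2000, 200, 0]) cube([200, 2500, 2600]);
translate([2000, 3700, 0]) cube([200, 600, 2600]);


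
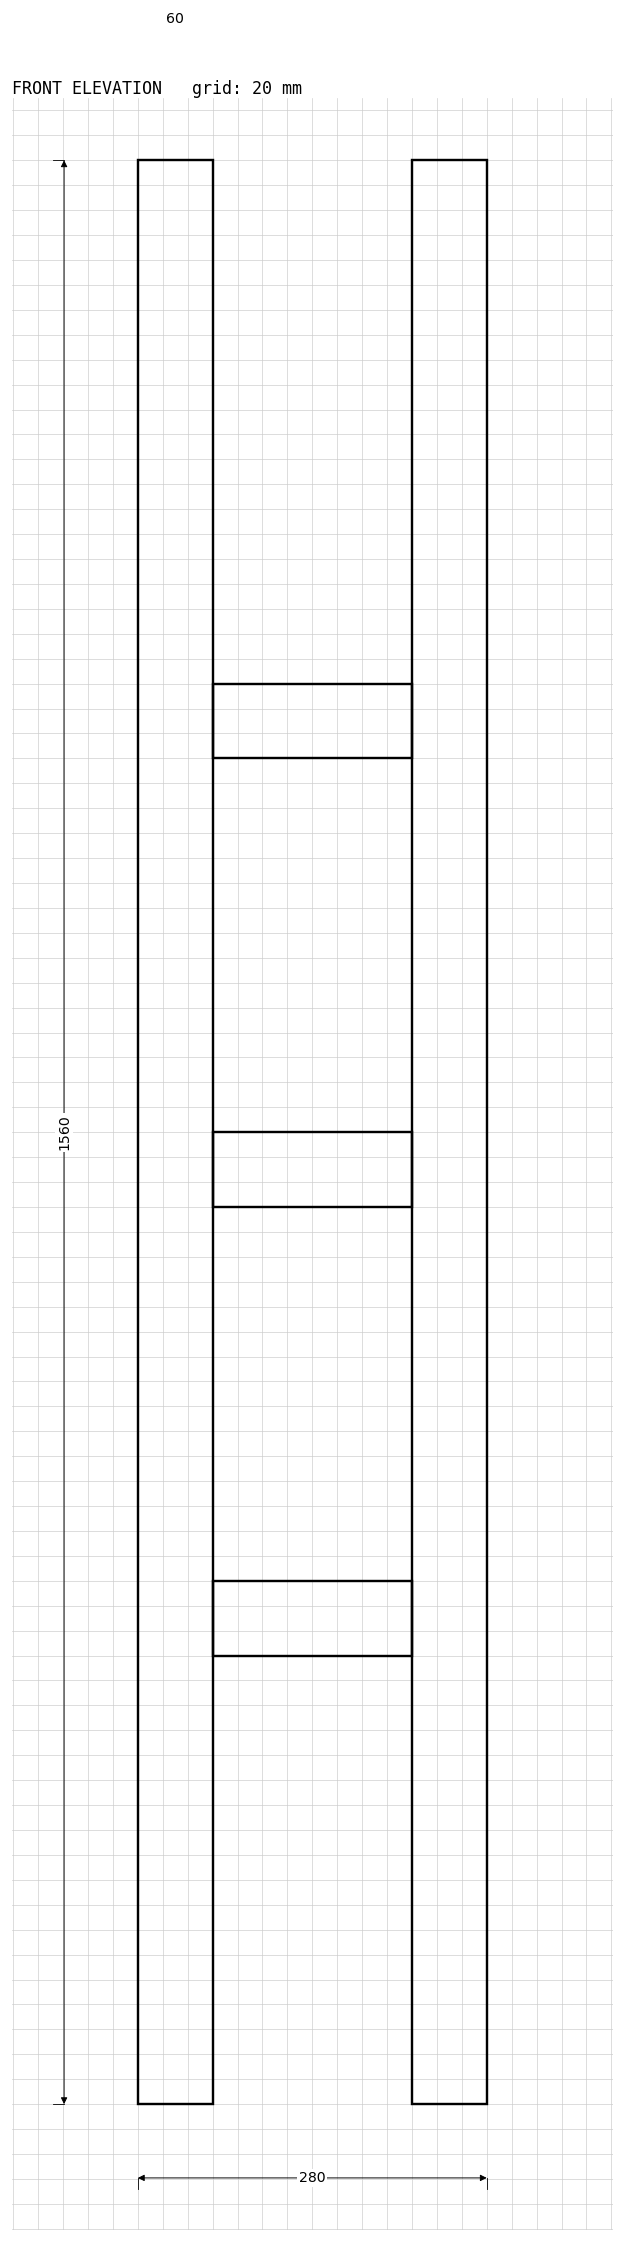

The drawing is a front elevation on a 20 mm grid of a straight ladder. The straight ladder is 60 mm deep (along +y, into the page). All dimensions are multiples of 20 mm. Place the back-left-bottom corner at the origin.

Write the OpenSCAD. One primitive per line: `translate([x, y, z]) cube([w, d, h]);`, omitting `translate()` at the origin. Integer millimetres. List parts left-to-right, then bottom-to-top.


cube([60, 60, 1560]);
translate([60, 0, 360]) cube([160, 60, 60]);
translate([60, 0, 720]) cube([160, 60, 60]);
translate([60, 0, 1080]) cube([160, 60, 60]);
translate([220, 0, 0]) cube([60, 60, 1560]);
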